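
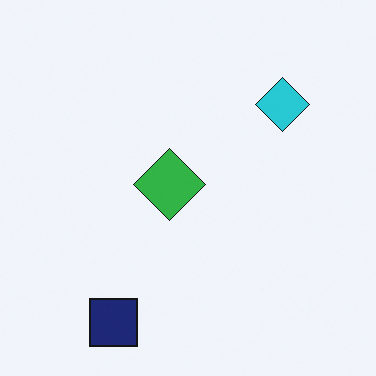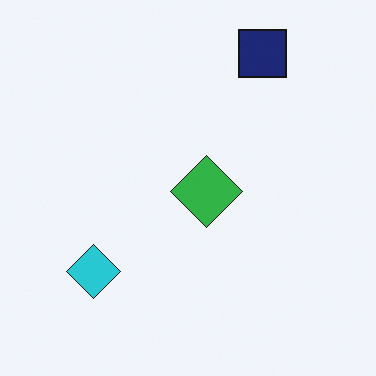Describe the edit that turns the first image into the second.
The image was rotated 180°.

The navy square sits in the bottom-left of the first image and the top-right of the second — consistent with a whole-image 180° rotation.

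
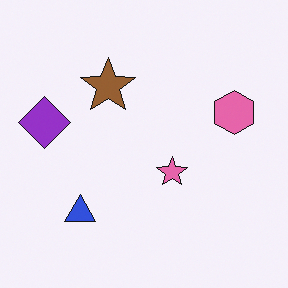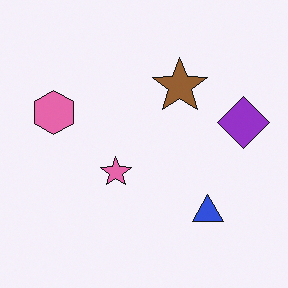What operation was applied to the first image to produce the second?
The transformation is: flipped horizontally (left ↔ right).

The purple diamond is in the left of the first image and the right of the second — shapes on opposite sides of the vertical midline have swapped in a mirror flip.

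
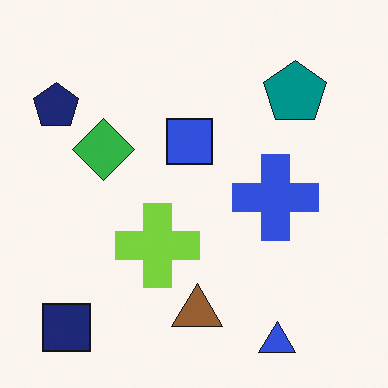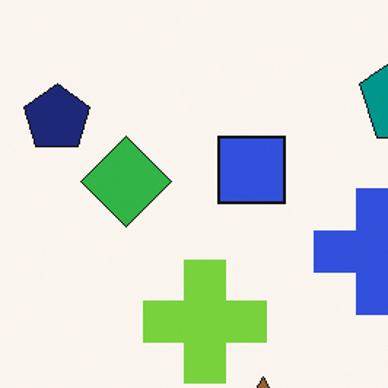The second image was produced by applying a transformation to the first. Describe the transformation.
This is the original image cropped slightly and scaled back up.

The visible shapes are larger and the field of view is narrower; shapes near the original edges may be partly or wholly outside the frame — a crop-and-rescale.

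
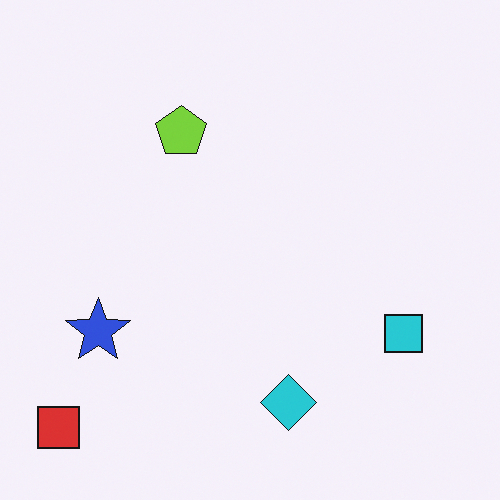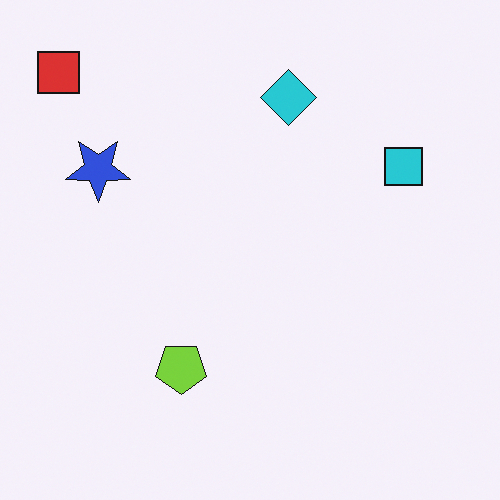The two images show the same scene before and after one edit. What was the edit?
The transformation is: flipped vertically (top ↔ bottom).

The red square is in the bottom-left of the first image and the top-left of the second — shapes on opposite sides of the horizontal midline have swapped in a mirror flip.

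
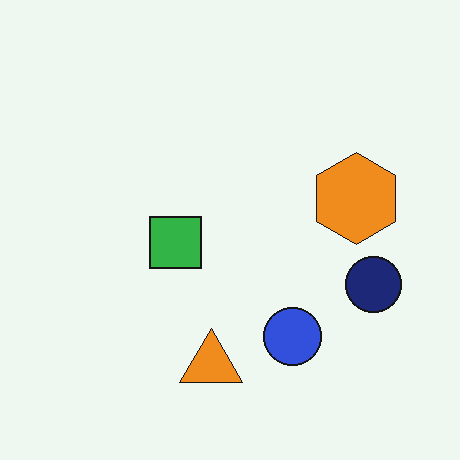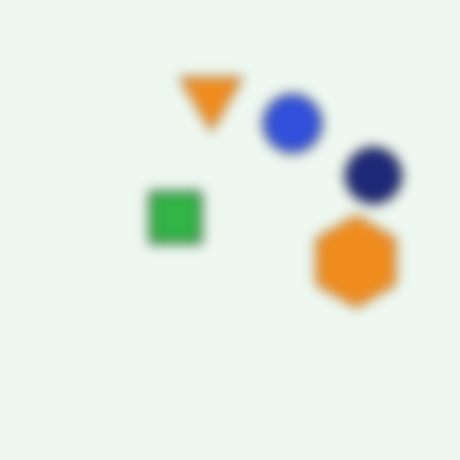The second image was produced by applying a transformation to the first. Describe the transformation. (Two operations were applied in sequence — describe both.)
The second image is the first flipped vertically (top ↔ bottom), then strongly gaussian-blurred.

The orange triangle is in the bottom of the first image and the top of the second — shapes on opposite sides of the horizontal midline have swapped in a mirror flip. Shape edges and outlines are uniformly softened across the whole image.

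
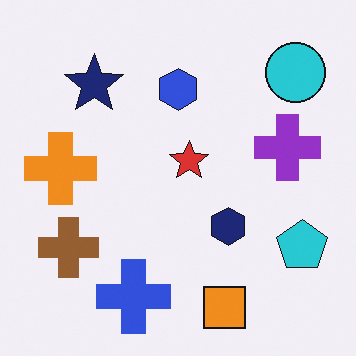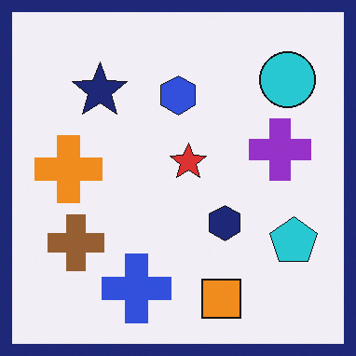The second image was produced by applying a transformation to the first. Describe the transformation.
This is the original image framed with a navy border.

A solid navy frame runs around the edge of the second image, with the content slightly shrunk inside it.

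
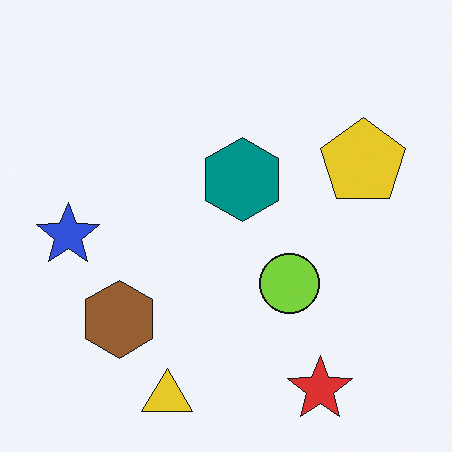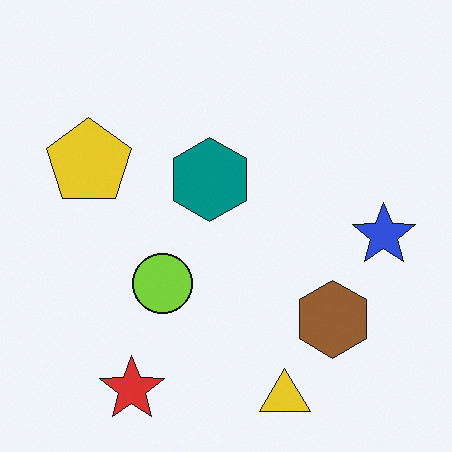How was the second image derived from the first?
The image was flipped horizontally (left ↔ right).

The blue star is in the left of the first image and the right of the second — shapes on opposite sides of the vertical midline have swapped in a mirror flip.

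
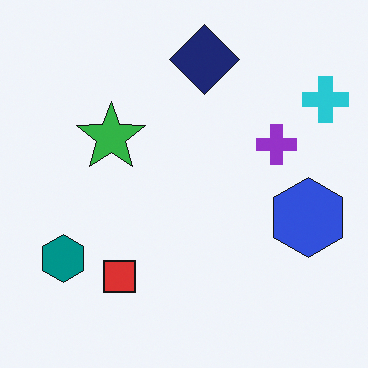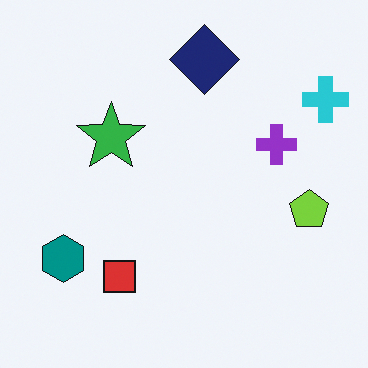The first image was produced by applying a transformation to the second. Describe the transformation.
The image was overlaid with an additional blue hexagon.

A blue hexagon appears in the first image that is absent from the second.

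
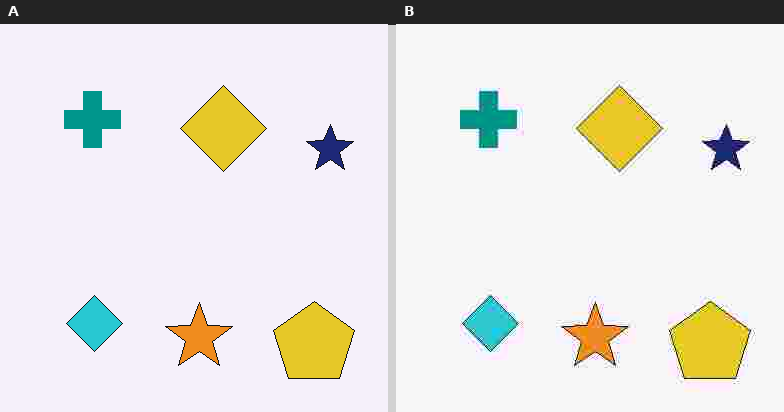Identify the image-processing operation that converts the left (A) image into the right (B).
The right (B) image is the left (A) heavily JPEG-compressed with obvious blocking artifacts.

Blocky 8×8 compression artifacts appear around shape edges and the flat background shows ringing — characteristic JPEG degradation.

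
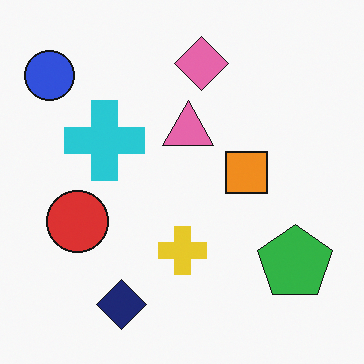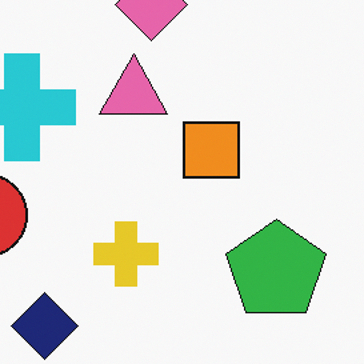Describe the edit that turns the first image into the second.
This is the original image cropped slightly and scaled back up.

The visible shapes are larger and the field of view is narrower; shapes near the original edges may be partly or wholly outside the frame — a crop-and-rescale.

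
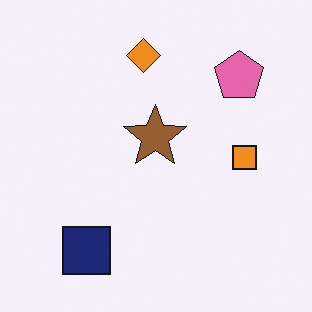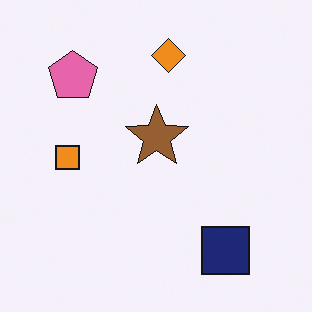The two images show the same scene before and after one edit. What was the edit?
Flipped horizontally (left ↔ right).

The orange square is in the right of the first image and the left of the second — shapes on opposite sides of the vertical midline have swapped in a mirror flip.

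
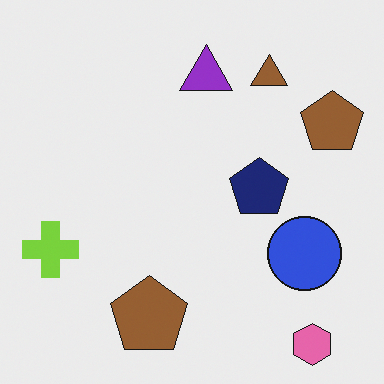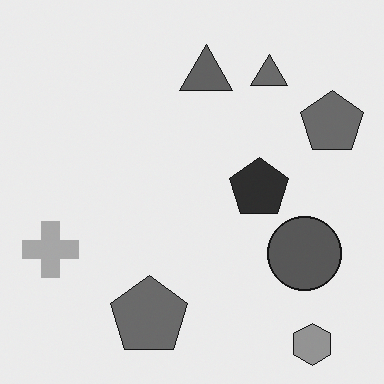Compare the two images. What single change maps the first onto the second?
Converted to grayscale.

All color is removed — every shape is now a shade of grey.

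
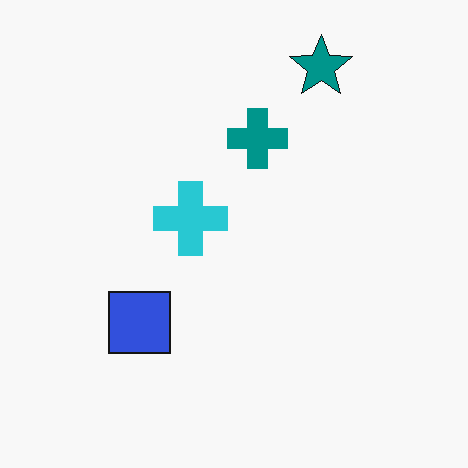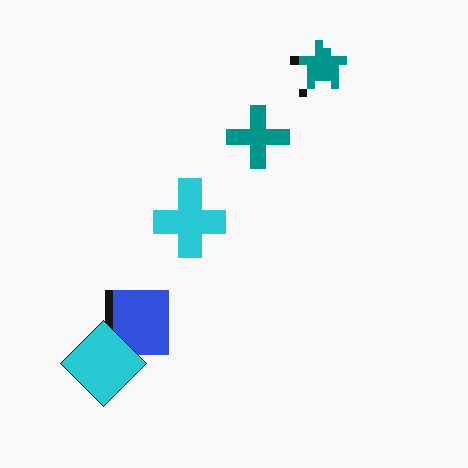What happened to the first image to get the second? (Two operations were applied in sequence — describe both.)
This is the original image moderately pixelated, then overlaid with an additional cyan diamond.

Shapes are reduced to large square blocks; fine edges and outlines are lost — a downscale-then-upscale (mosaic) effect. A cyan diamond appears in the second image that is absent from the first.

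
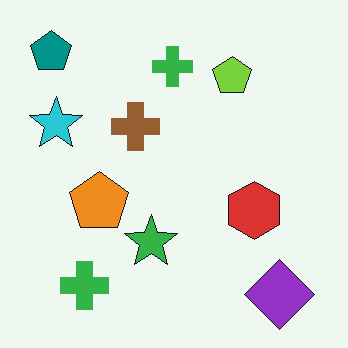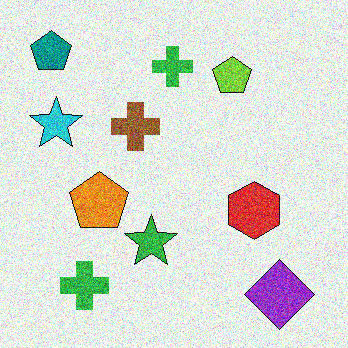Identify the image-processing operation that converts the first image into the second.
The image was degraded with heavy additive noise.

Random speckle covers the whole image, including the flat background.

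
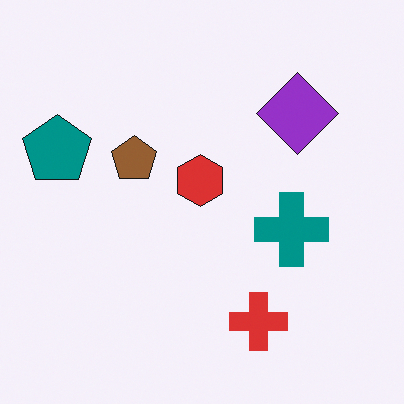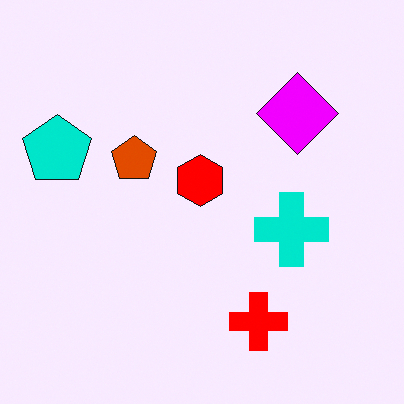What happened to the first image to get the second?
It was made much more vivid (saturation change).

All colors are more vivid — a global saturation change.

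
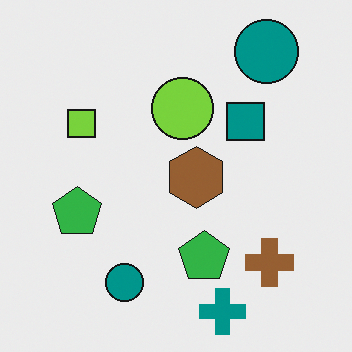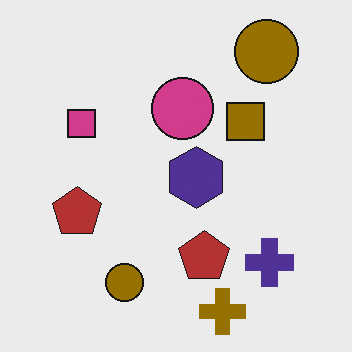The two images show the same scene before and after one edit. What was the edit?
This is the original image hue-shifted by a large amount.

Every shape's color has rotated by the same amount around the hue wheel — a uniform hue shift.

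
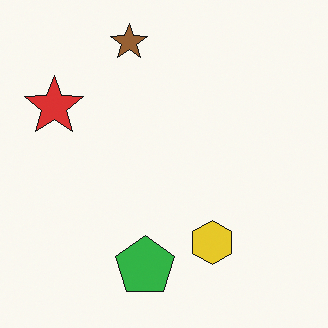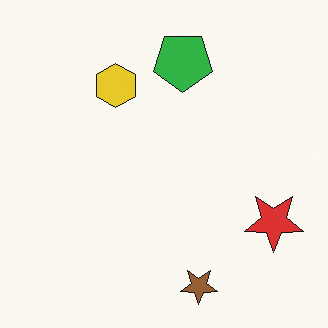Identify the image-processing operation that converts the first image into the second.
The second image is the first rotated 180°.

The brown star sits in the top of the first image and the bottom of the second — consistent with a whole-image 180° rotation.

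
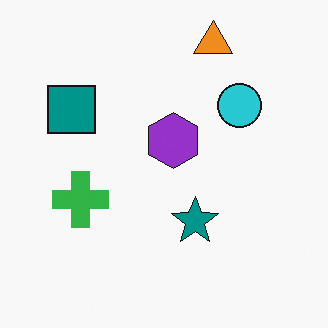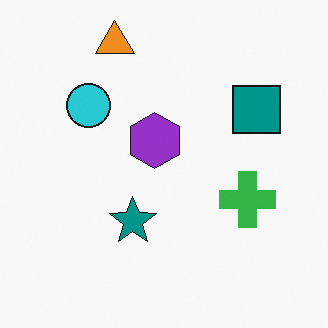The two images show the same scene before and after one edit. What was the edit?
The transformation is: flipped horizontally (left ↔ right).

The teal square is in the top-left of the first image and the top-right of the second — shapes on opposite sides of the vertical midline have swapped in a mirror flip.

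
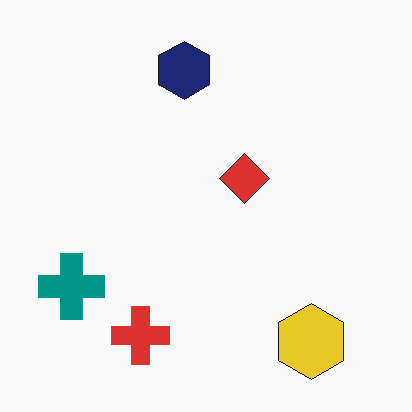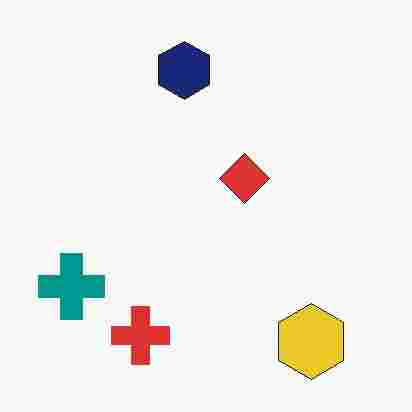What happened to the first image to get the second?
It was degraded with heavy JPEG compression.

Blocky 8×8 compression artifacts appear around shape edges and the flat background shows ringing — characteristic JPEG degradation.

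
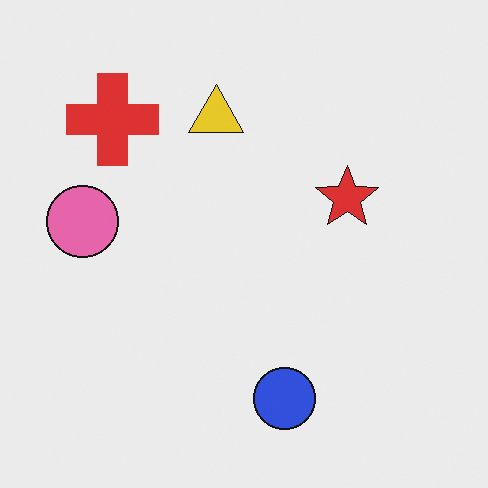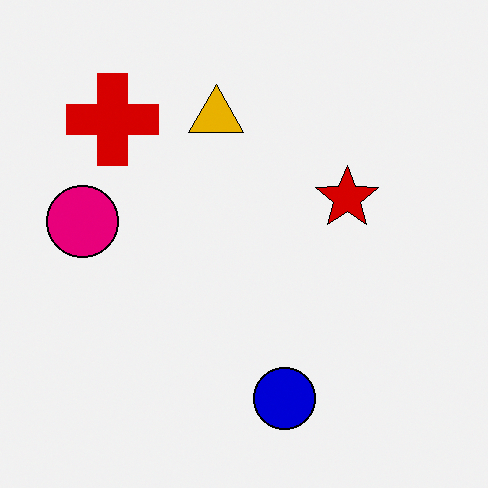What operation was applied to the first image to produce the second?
The second image is the first boosted in contrast.

Tones are pushed away from mid-grey across the whole image — a global contrast change.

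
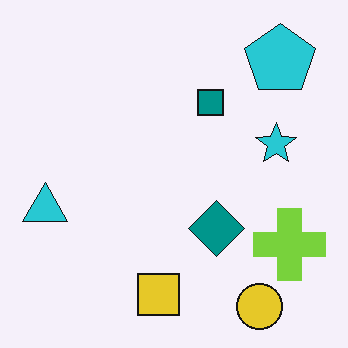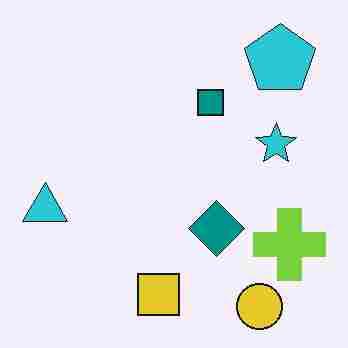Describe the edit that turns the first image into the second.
The transformation is: heavily JPEG-compressed with obvious blocking artifacts.

Blocky 8×8 compression artifacts appear around shape edges and the flat background shows ringing — characteristic JPEG degradation.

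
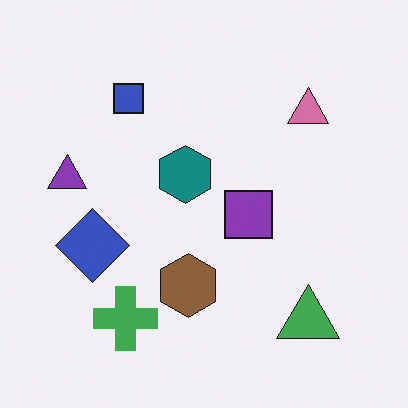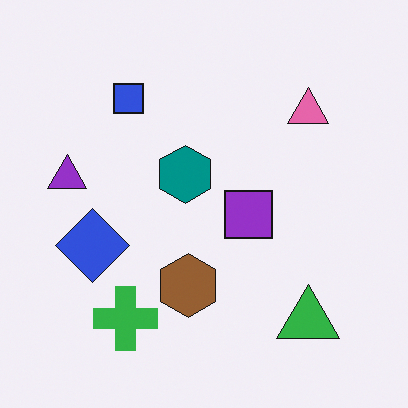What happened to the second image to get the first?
Slightly desaturated.

All colors are more muted and greyish — a global saturation change.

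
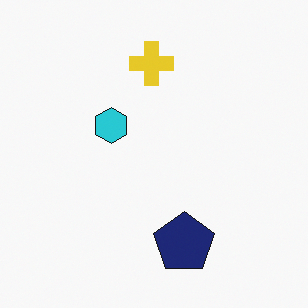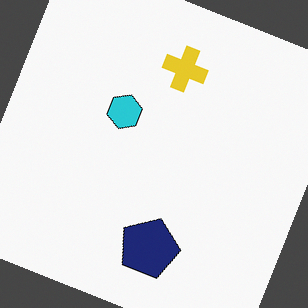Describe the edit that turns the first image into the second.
The second image is the first rotated clockwise by a clearly visible amount.

Every shape is tilted by the same angle and the image corners show triangular fill wedges — a whole-image rotation by a non-right angle.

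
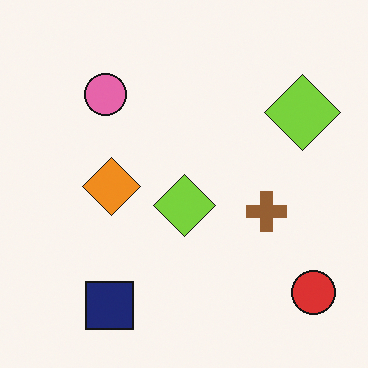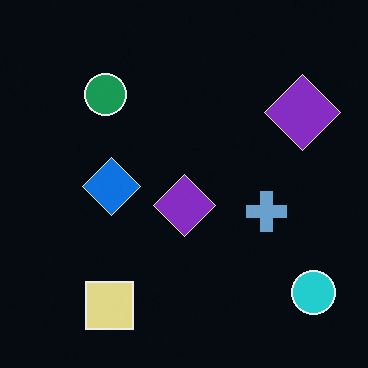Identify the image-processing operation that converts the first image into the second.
The image was color-inverted (negative).

The light background has become dark and every shape's color is its complement — a photographic negative.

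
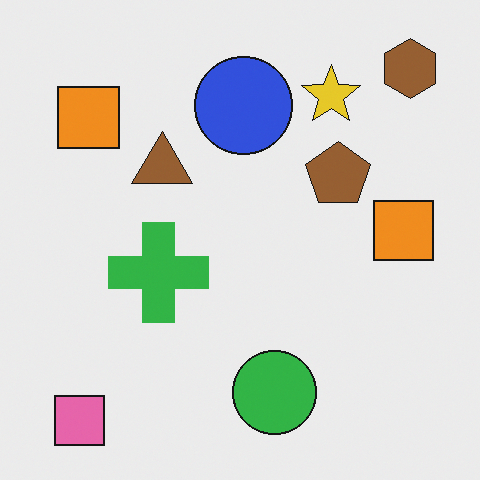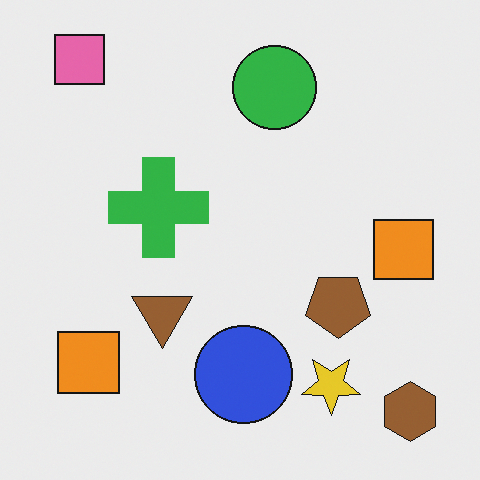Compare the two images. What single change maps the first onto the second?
The second image is the first flipped vertically (top ↔ bottom).

The pink square is in the bottom-left of the first image and the top-left of the second — shapes on opposite sides of the horizontal midline have swapped in a mirror flip.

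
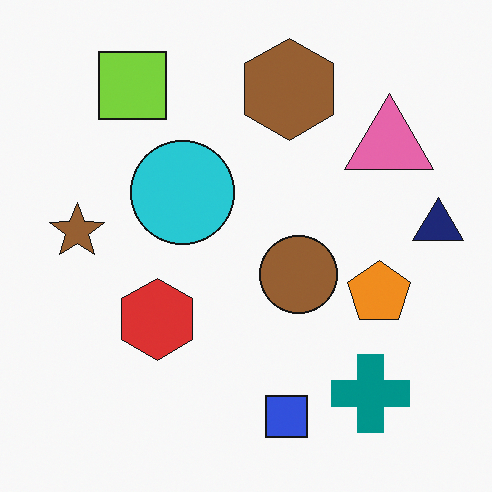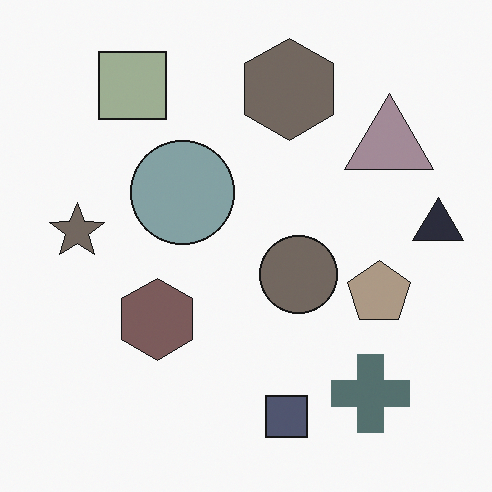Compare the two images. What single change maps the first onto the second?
The second image is the first made much more muted (saturation change).

All colors are more muted and greyish — a global saturation change.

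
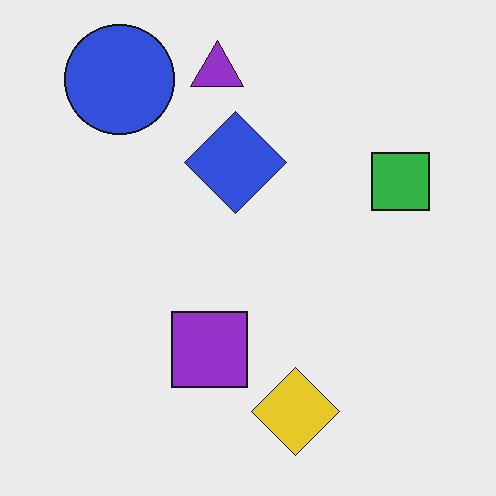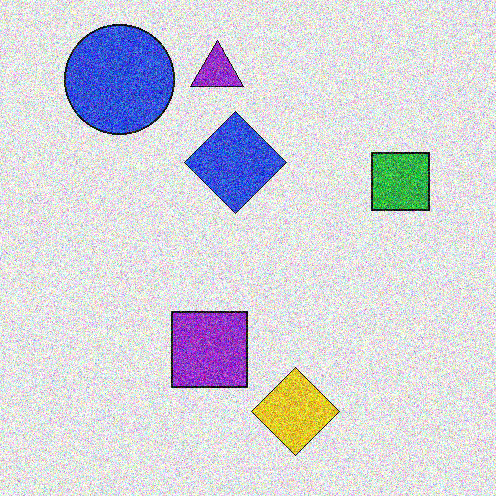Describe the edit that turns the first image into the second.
Degraded with heavy additive noise.

Random speckle covers the whole image, including the flat background.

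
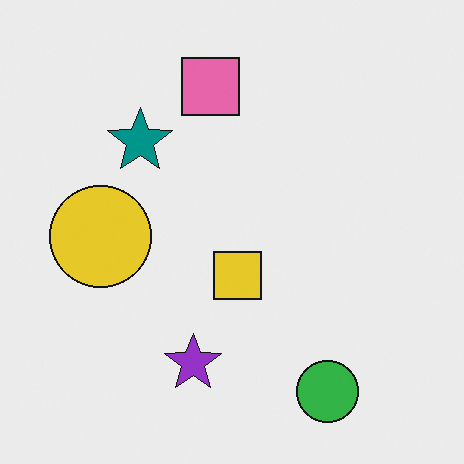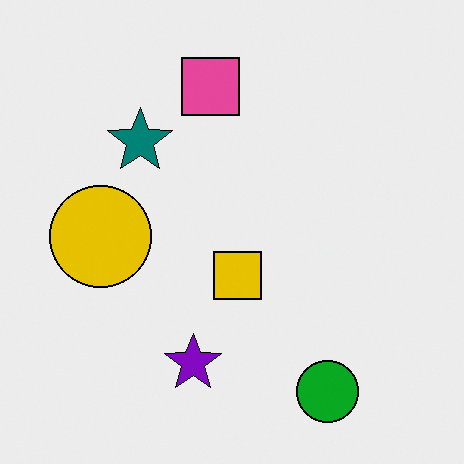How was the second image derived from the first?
Given slightly increased contrast.

Tones are pushed away from mid-grey across the whole image — a global contrast change.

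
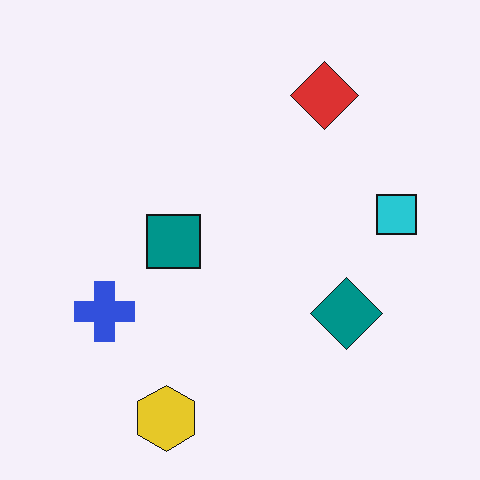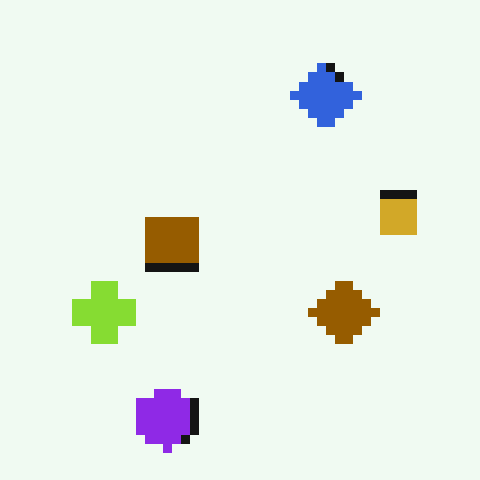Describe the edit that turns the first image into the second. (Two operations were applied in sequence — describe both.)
This is the original image hue-shifted through roughly half the color wheel, then heavily pixelated into large blocks.

Every shape's color has rotated by the same amount around the hue wheel — a uniform hue shift. Shapes are reduced to large square blocks; fine edges and outlines are lost — a downscale-then-upscale (mosaic) effect.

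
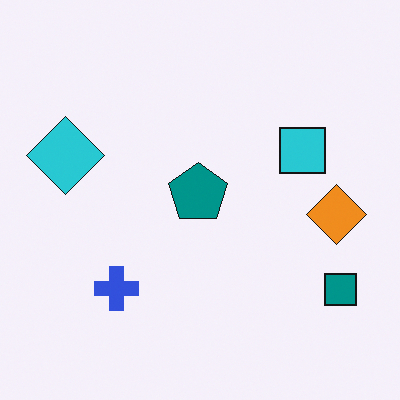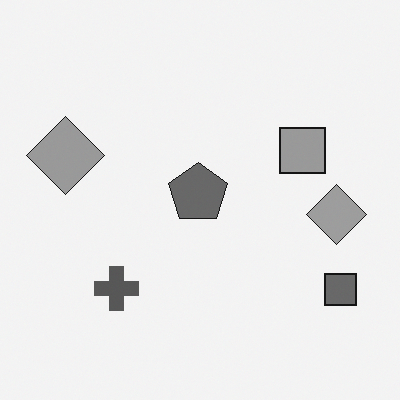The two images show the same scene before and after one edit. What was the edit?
It was converted to grayscale.

All color is removed — every shape is now a shade of grey.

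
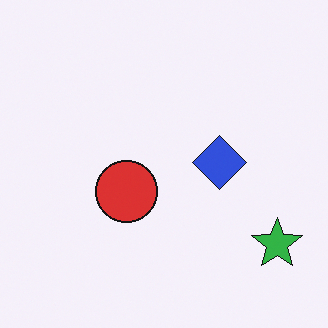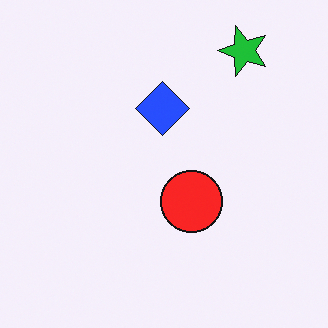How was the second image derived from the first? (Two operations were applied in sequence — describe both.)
The second image is the first rotated 90° counter-clockwise, then slightly oversaturated.

The green star sits in the bottom-right of the first image and the top-right of the second — consistent with a whole-image 90° counter-clockwise rotation. All colors are more vivid — a global saturation change.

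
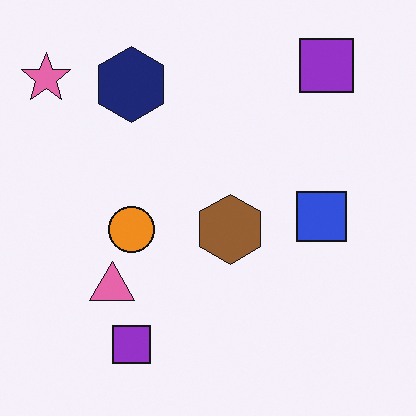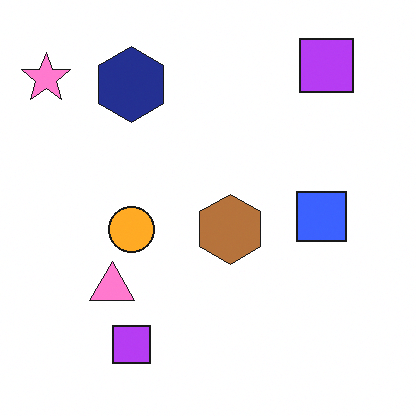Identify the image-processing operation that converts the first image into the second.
The image was brightened a little.

Every pixel — background and shapes alike — is uniformly brightened.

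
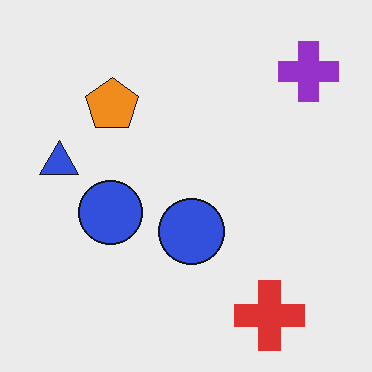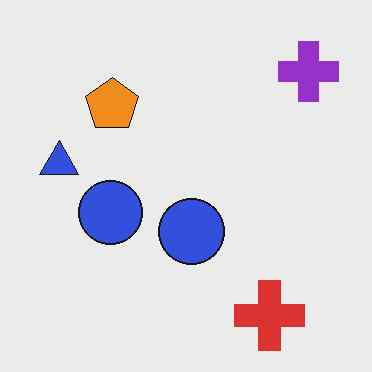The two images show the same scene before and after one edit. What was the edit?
It was given moderate JPEG compression.

Blocky 8×8 compression artifacts appear around shape edges and the flat background shows ringing — characteristic JPEG degradation.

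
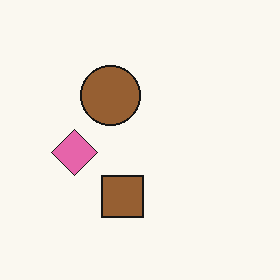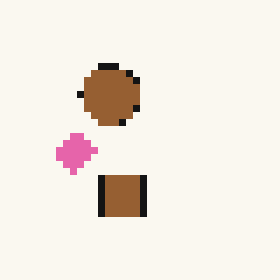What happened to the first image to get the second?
This is the original image moderately pixelated.

Shapes are reduced to large square blocks; fine edges and outlines are lost — a downscale-then-upscale (mosaic) effect.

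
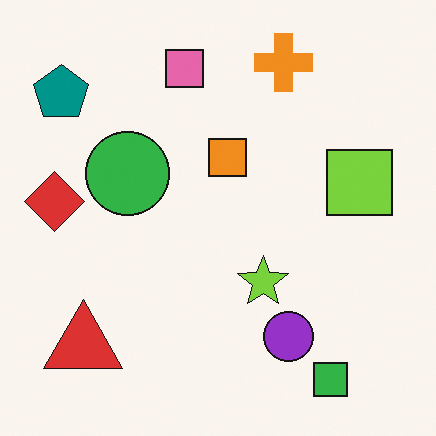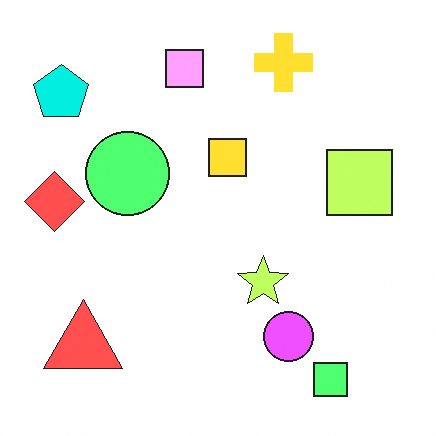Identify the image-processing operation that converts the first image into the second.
The transformation is: noticeably brightened.

Every pixel — background and shapes alike — is uniformly brightened.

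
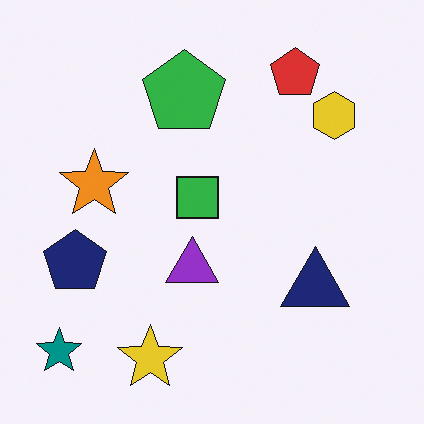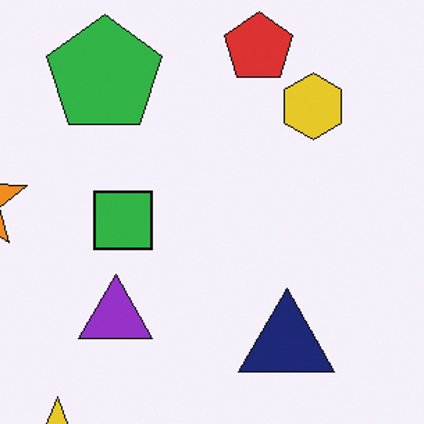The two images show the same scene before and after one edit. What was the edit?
The image was cropped to a modestly smaller region and rescaled.

The visible shapes are larger and the field of view is narrower; shapes near the original edges may be partly or wholly outside the frame — a crop-and-rescale.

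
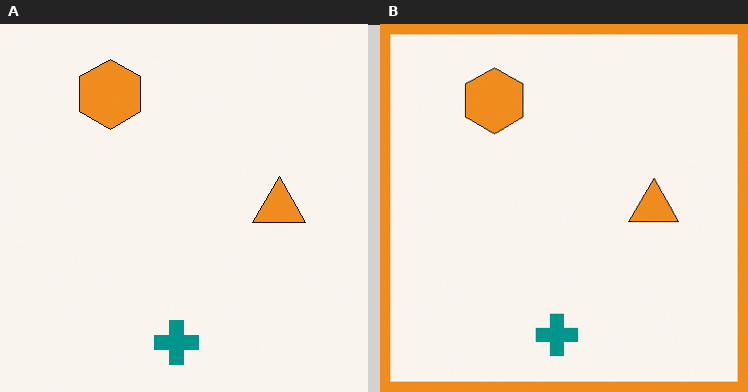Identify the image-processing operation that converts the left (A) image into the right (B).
Framed with a orange border.

A solid orange frame runs around the edge of the right (B) image, with the content slightly shrunk inside it.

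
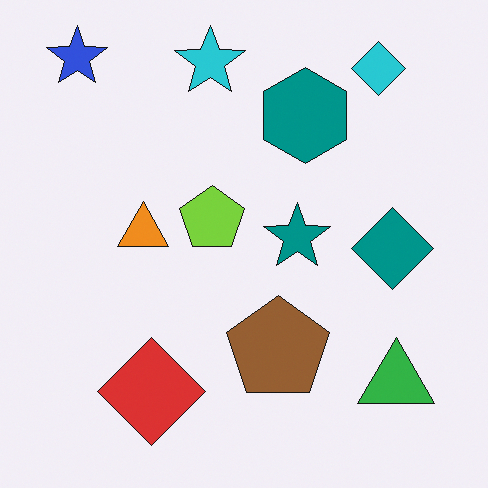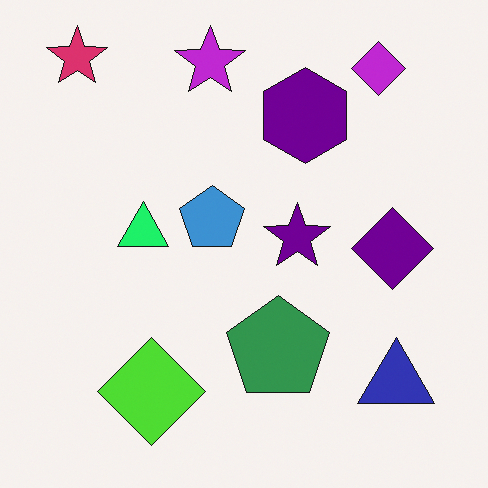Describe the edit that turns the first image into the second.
The transformation is: hue-shifted noticeably.

Every shape's color has rotated by the same amount around the hue wheel — a uniform hue shift.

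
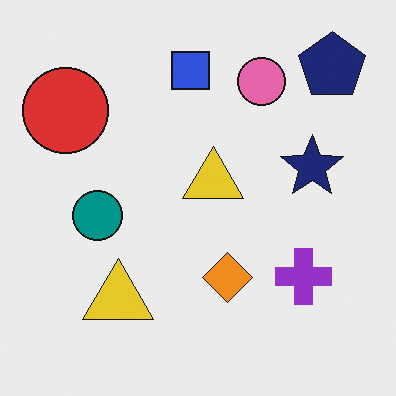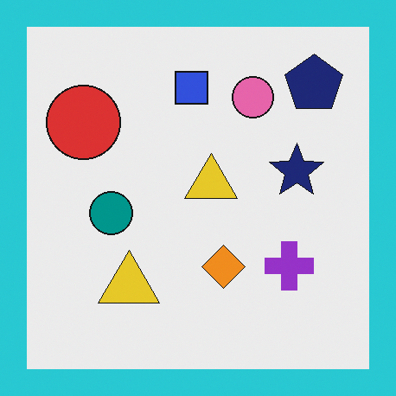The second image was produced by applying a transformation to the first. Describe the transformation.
It was framed with a cyan border.

A solid cyan frame runs around the edge of the second image, with the content slightly shrunk inside it.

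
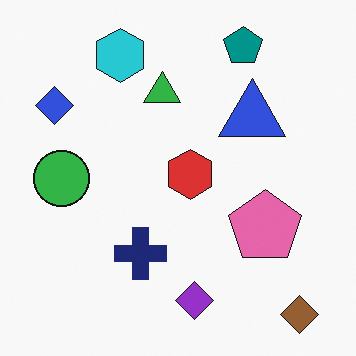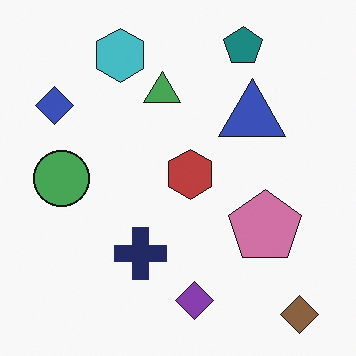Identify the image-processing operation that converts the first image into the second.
This is the original image slightly desaturated.

All colors are more muted and greyish — a global saturation change.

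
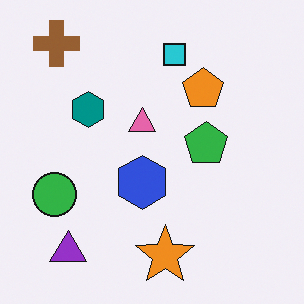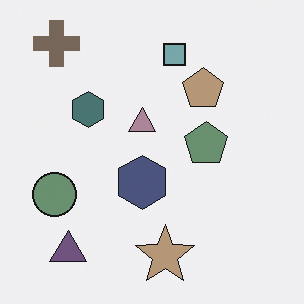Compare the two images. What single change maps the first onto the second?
The image was heavily desaturated.

All colors are more muted and greyish — a global saturation change.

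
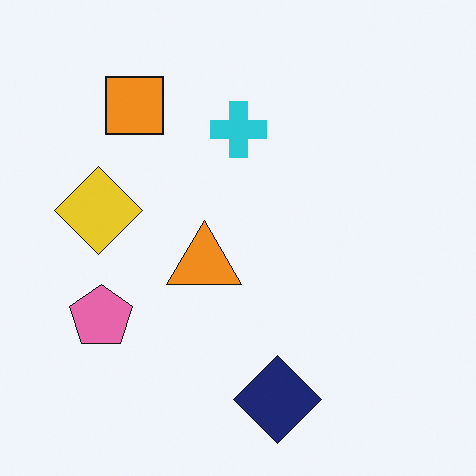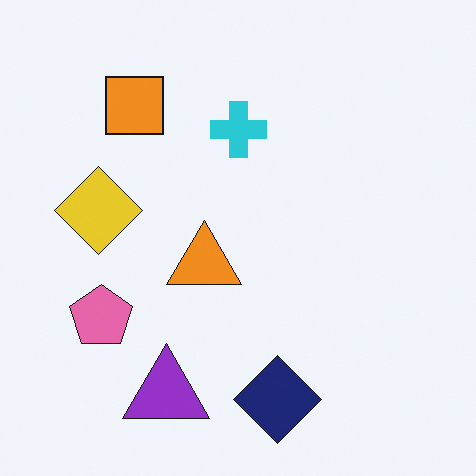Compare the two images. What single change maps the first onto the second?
The image was overlaid with an additional purple triangle.

A purple triangle appears in the second image that is absent from the first.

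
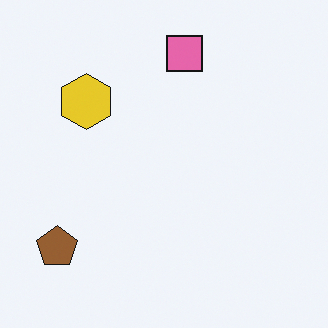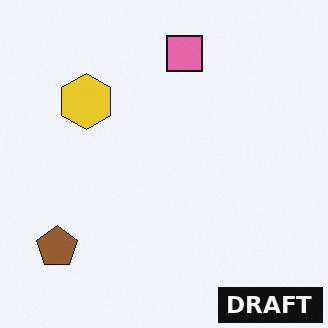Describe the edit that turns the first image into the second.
The second image is the first watermarked with the text "DRAFT" in the lower-right corner.

A dark label reading "DRAFT" appears in the lower-right corner.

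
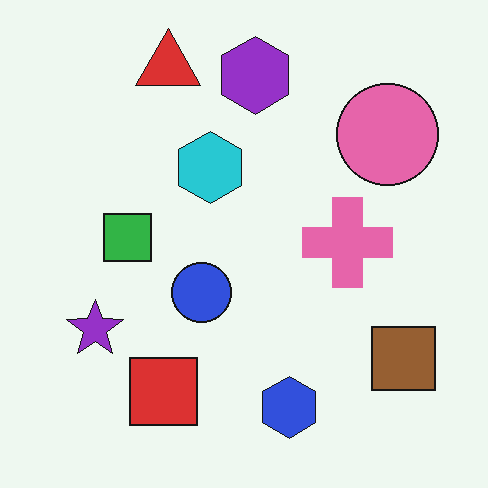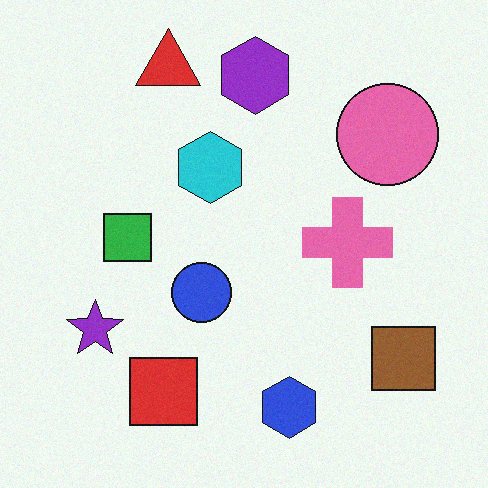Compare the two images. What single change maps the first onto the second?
The transformation is: degraded with subtle gaussian noise.

Random speckle covers the whole image, including the flat background.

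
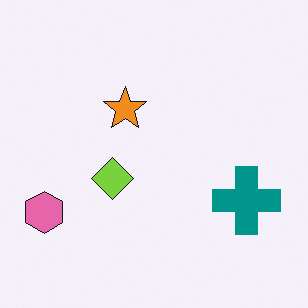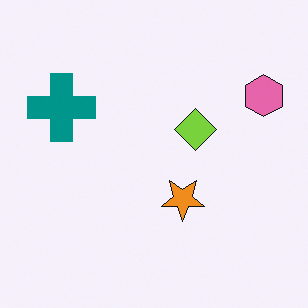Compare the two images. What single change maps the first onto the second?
The image was rotated 180°.

The pink hexagon sits in the bottom-left of the first image and the top-right of the second — consistent with a whole-image 180° rotation.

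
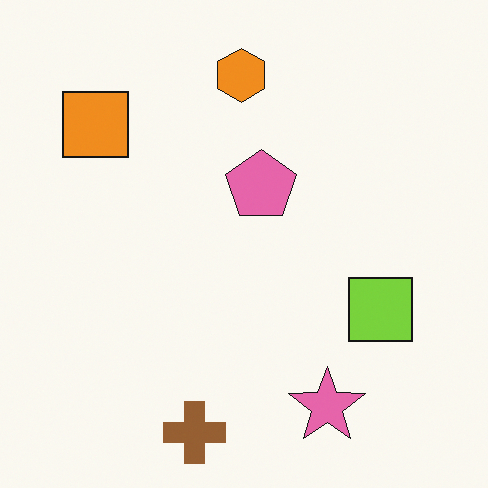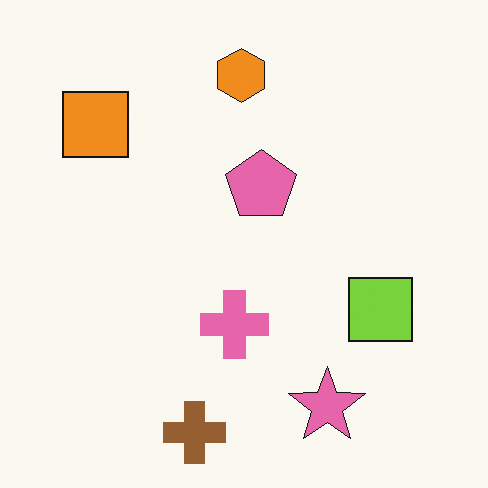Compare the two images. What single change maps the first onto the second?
The second image is the first overlaid with an additional pink cross.

A pink cross appears in the second image that is absent from the first.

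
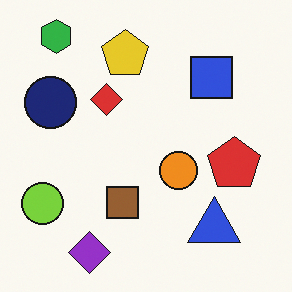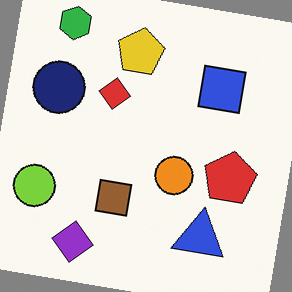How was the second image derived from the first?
The transformation is: rotated clockwise by a small amount.

Every shape is tilted by the same angle and the image corners show triangular fill wedges — a whole-image rotation by a non-right angle.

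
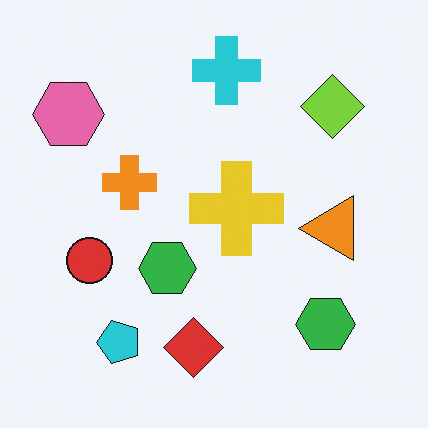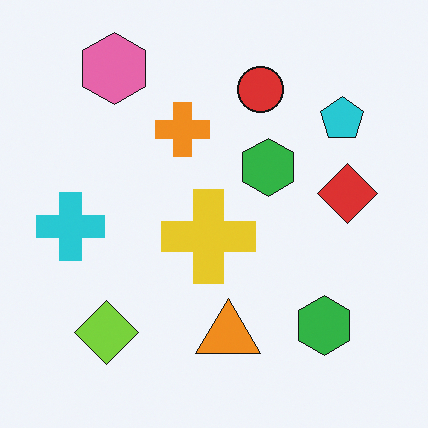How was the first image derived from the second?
This is the original image transposed (reflected across the top-left ↔ bottom-right diagonal).

Shapes have swapped their row and column positions — what was in the top-right is now in the bottom-left — a diagonal reflection.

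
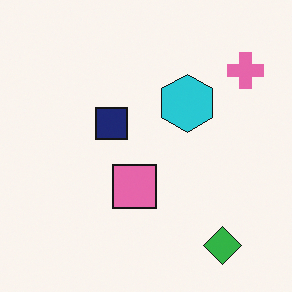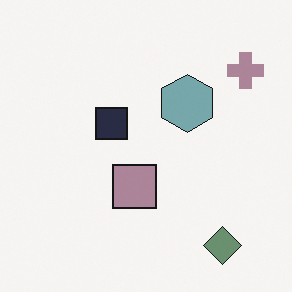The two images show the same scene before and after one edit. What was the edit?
The second image is the first made much more muted (saturation change).

All colors are more muted and greyish — a global saturation change.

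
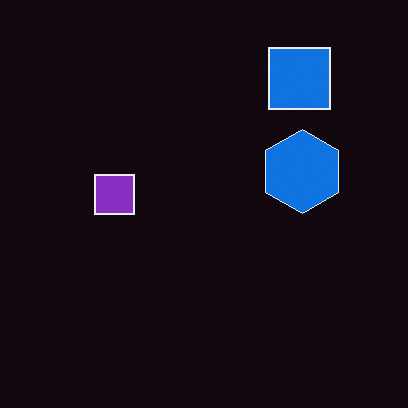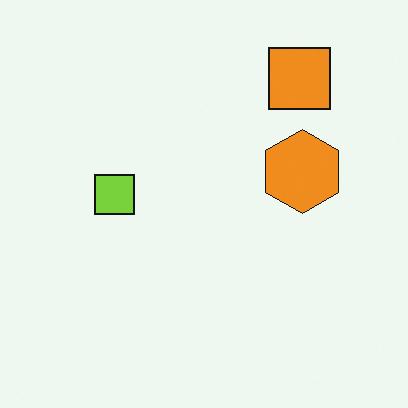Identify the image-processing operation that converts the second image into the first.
Color-inverted (negative).

The light background has become dark and every shape's color is its complement — a photographic negative.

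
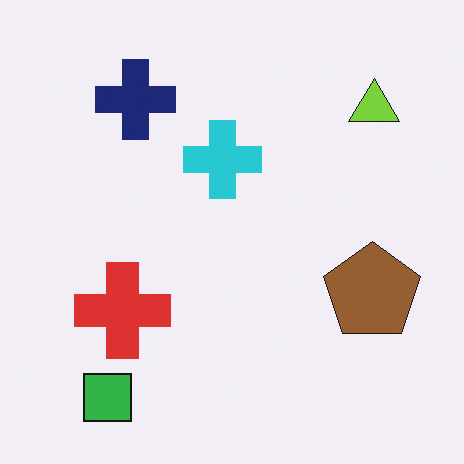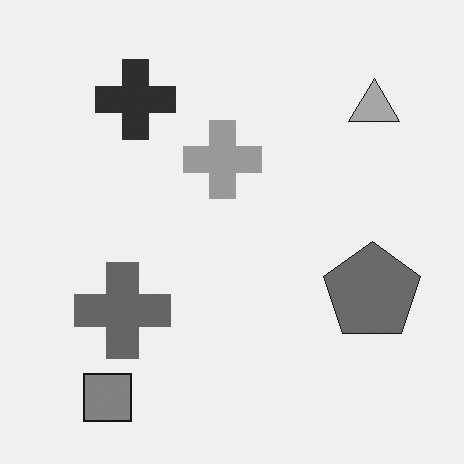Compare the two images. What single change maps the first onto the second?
Converted to grayscale.

All color is removed — every shape is now a shade of grey.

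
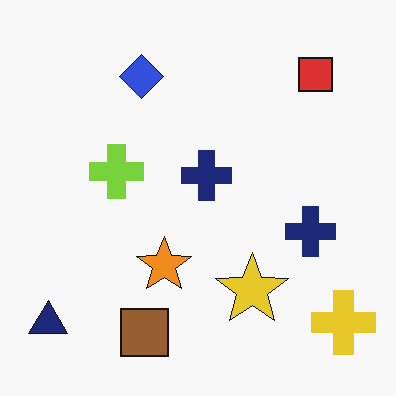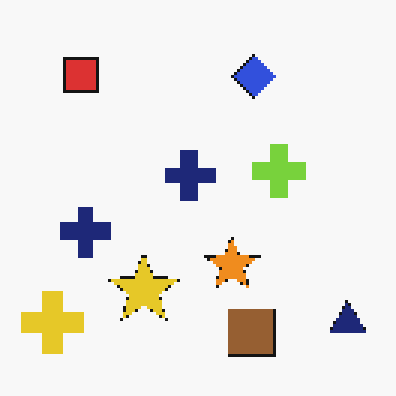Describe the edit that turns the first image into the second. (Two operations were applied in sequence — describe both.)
The second image is the first flipped horizontally (left ↔ right), then mildly pixelated.

The navy triangle is in the bottom-left of the first image and the bottom-right of the second — shapes on opposite sides of the vertical midline have swapped in a mirror flip. Shapes are reduced to large square blocks; fine edges and outlines are lost — a downscale-then-upscale (mosaic) effect.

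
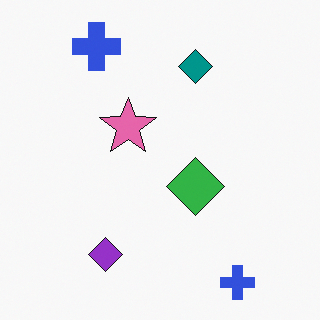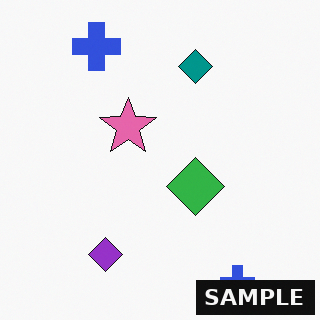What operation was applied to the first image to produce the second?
Watermarked with the text "SAMPLE" in the lower-right corner.

A dark label reading "SAMPLE" appears in the lower-right corner.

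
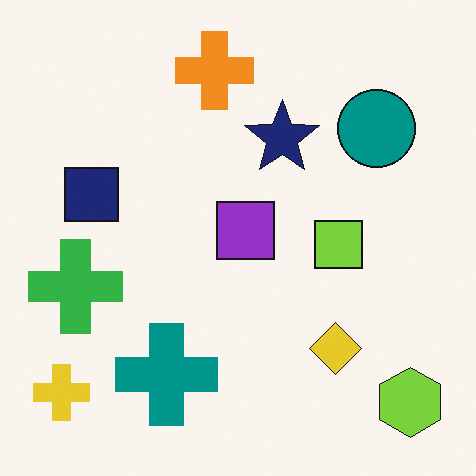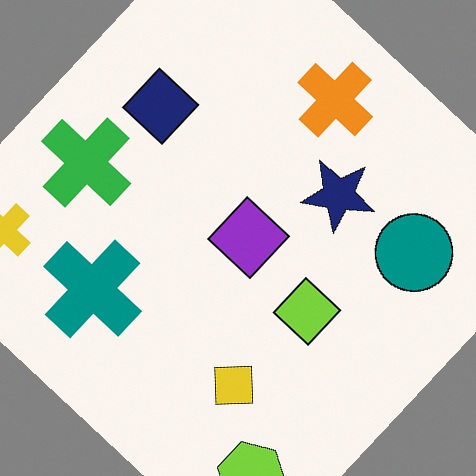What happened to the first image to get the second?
The transformation is: rotated clockwise by a large amount — several tens of degrees.

Every shape is tilted by the same angle and the image corners show triangular fill wedges — a whole-image rotation by a non-right angle.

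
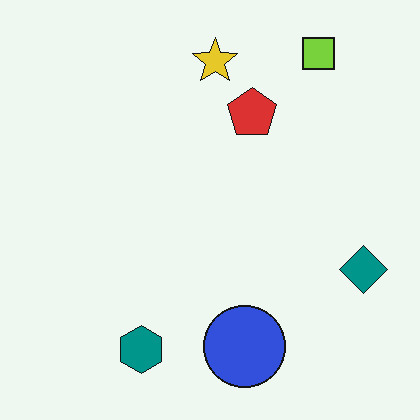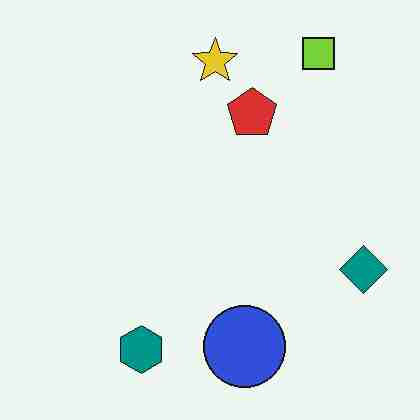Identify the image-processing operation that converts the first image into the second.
The second image is the first heavily JPEG-compressed with obvious blocking artifacts.

Blocky 8×8 compression artifacts appear around shape edges and the flat background shows ringing — characteristic JPEG degradation.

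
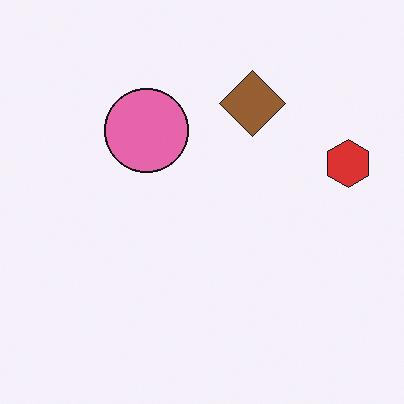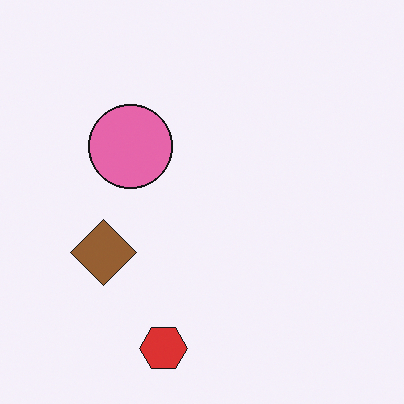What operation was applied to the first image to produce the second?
The transformation is: transposed (reflected across the top-left ↔ bottom-right diagonal).

Shapes have swapped their row and column positions — what was in the top-right is now in the bottom-left — a diagonal reflection.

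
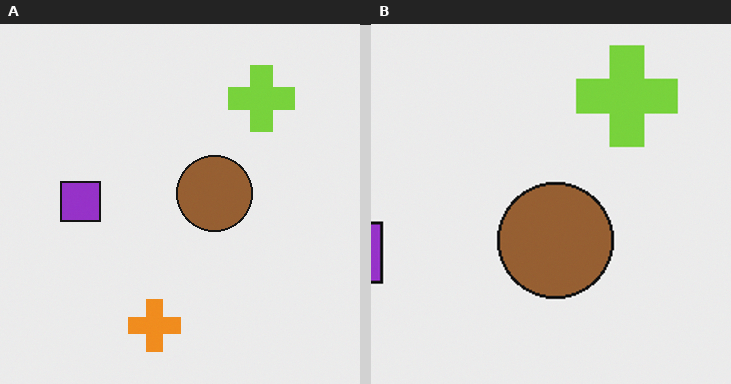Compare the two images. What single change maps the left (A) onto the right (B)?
It was cropped to a modestly smaller region and rescaled.

The visible shapes are larger and the field of view is narrower; shapes near the original edges may be partly or wholly outside the frame — a crop-and-rescale.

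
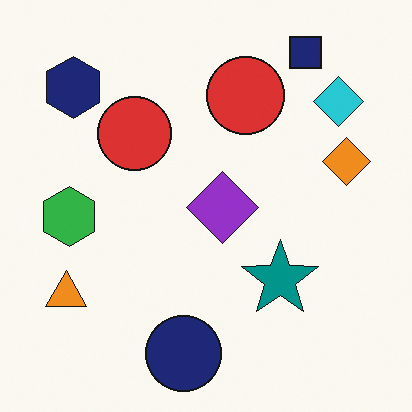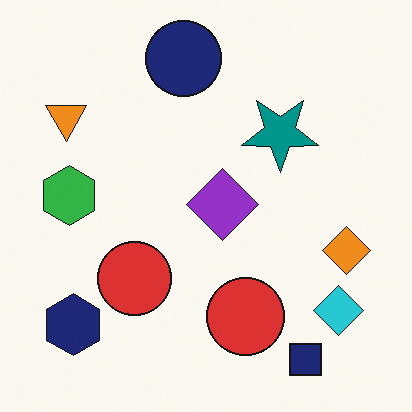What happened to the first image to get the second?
This is the original image flipped vertically (top ↔ bottom).

The navy square is in the top-right of the first image and the bottom-right of the second — shapes on opposite sides of the horizontal midline have swapped in a mirror flip.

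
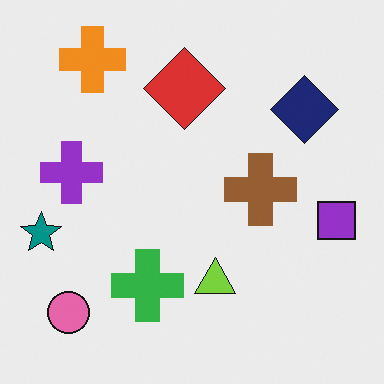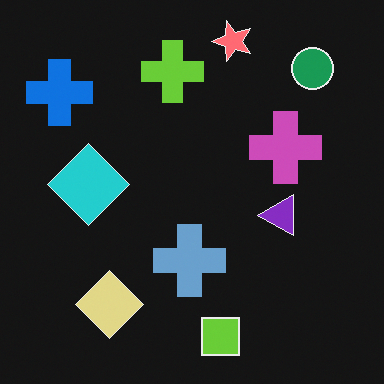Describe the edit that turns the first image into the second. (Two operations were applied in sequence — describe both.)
This is the original image transposed (reflected across the top-left ↔ bottom-right diagonal), then color-inverted (negative).

Shapes have swapped their row and column positions — what was in the top-right is now in the bottom-left — a diagonal reflection. The light background has become dark and every shape's color is its complement — a photographic negative.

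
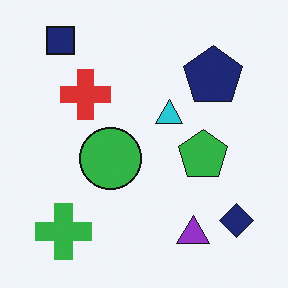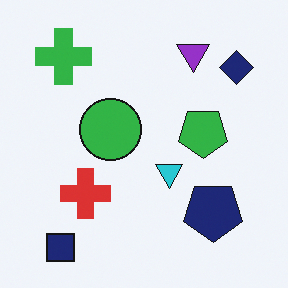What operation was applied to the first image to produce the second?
The second image is the first flipped vertically (top ↔ bottom).

The navy square is in the top-left of the first image and the bottom-left of the second — shapes on opposite sides of the horizontal midline have swapped in a mirror flip.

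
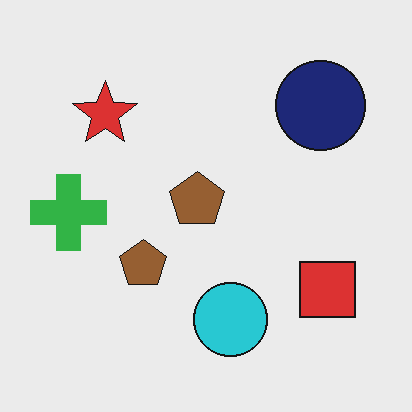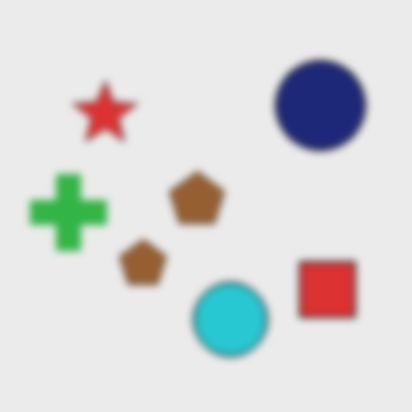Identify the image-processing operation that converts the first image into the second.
Noticeably gaussian-blurred.

Shape edges and outlines are uniformly softened across the whole image.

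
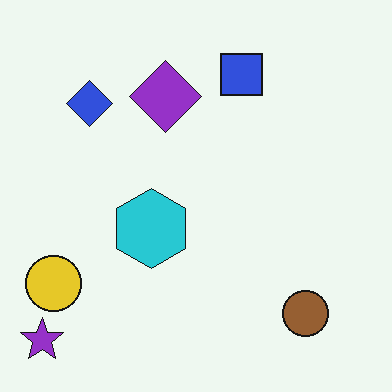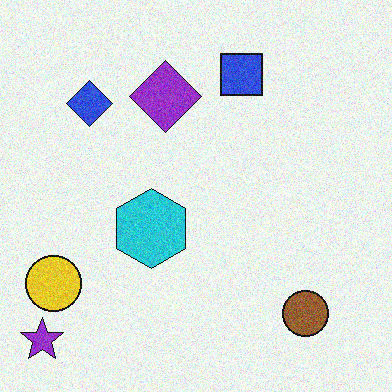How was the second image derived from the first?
This is the original image degraded with moderate additive noise.

Random speckle covers the whole image, including the flat background.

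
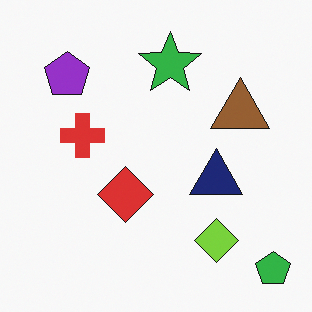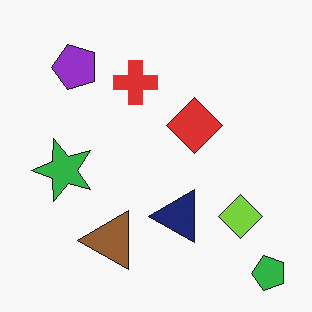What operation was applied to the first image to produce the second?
It was transposed (reflected across the top-left ↔ bottom-right diagonal).

Shapes have swapped their row and column positions — what was in the top-right is now in the bottom-left — a diagonal reflection.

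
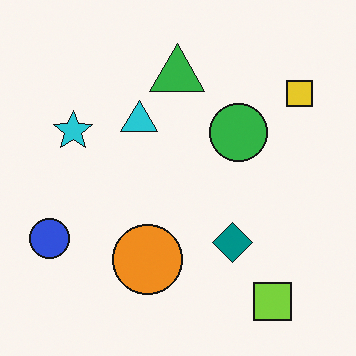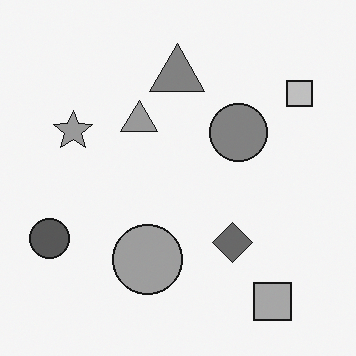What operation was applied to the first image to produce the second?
It was converted to grayscale.

All color is removed — every shape is now a shade of grey.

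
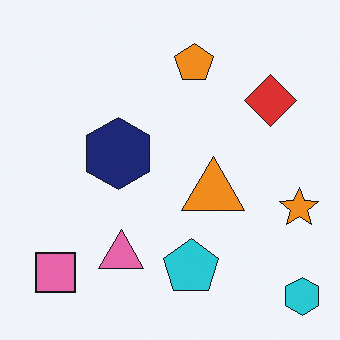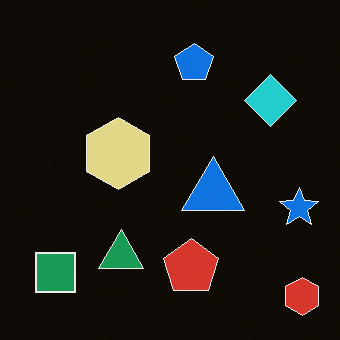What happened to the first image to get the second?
The second image is the first color-inverted (negative).

The light background has become dark and every shape's color is its complement — a photographic negative.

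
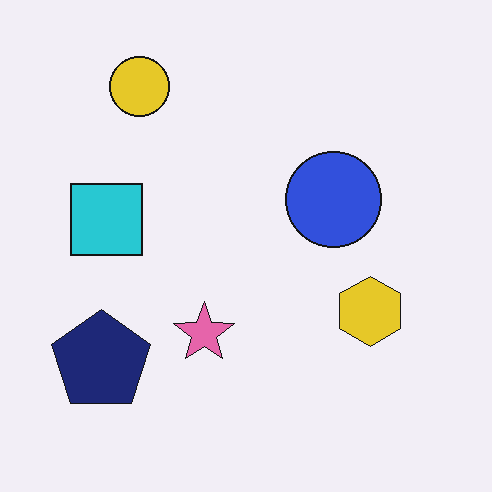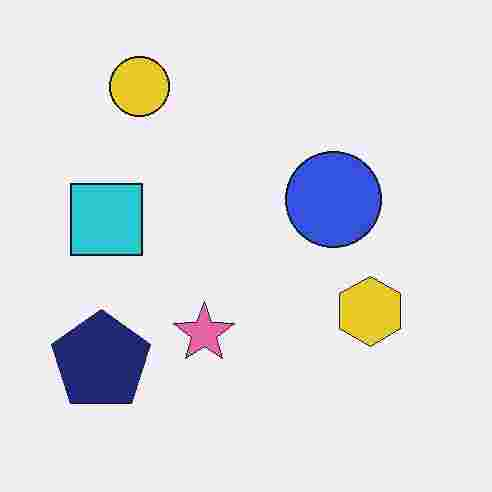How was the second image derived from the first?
Degraded with heavy JPEG compression.

Blocky 8×8 compression artifacts appear around shape edges and the flat background shows ringing — characteristic JPEG degradation.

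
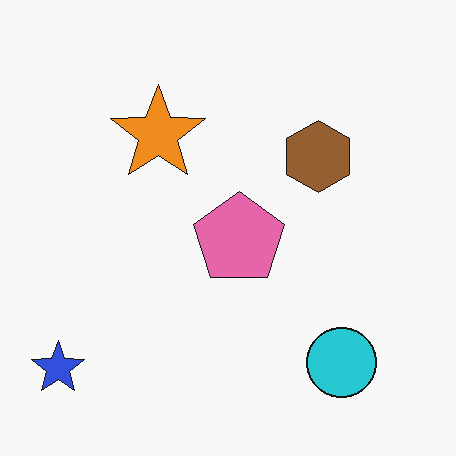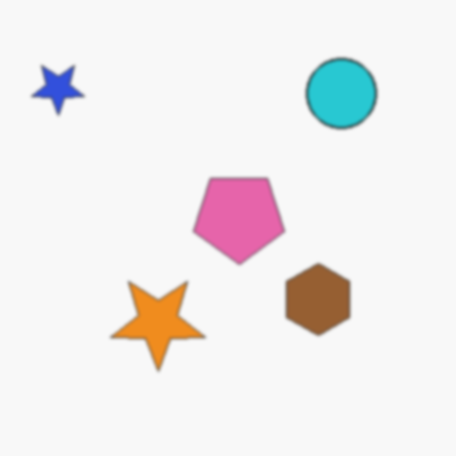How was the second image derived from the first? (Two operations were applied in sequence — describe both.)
This is the original image flipped vertically (top ↔ bottom), then lightly blurred.

The blue star is in the bottom-left of the first image and the top-left of the second — shapes on opposite sides of the horizontal midline have swapped in a mirror flip. Shape edges and outlines are uniformly softened across the whole image.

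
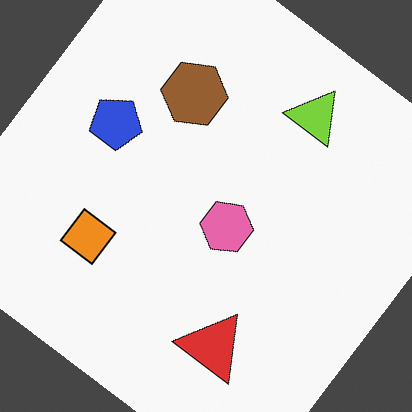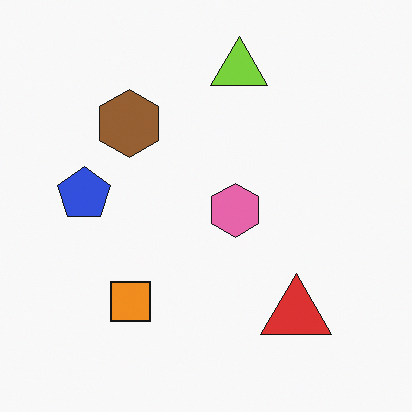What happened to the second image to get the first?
It was rotated clockwise by a large amount — several tens of degrees.

Every shape is tilted by the same angle and the image corners show triangular fill wedges — a whole-image rotation by a non-right angle.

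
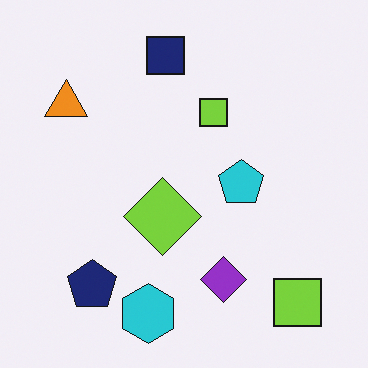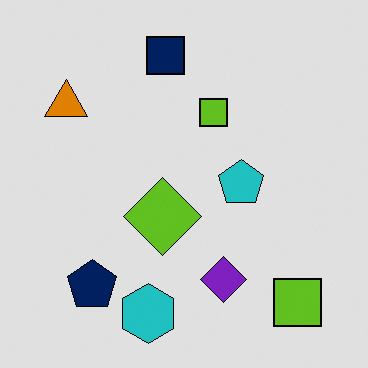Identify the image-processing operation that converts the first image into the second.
The transformation is: posterized to a reduced palette.

Each flat color has snapped to a coarser quantized level — most visibly, the near-white background has dropped to a flat grey.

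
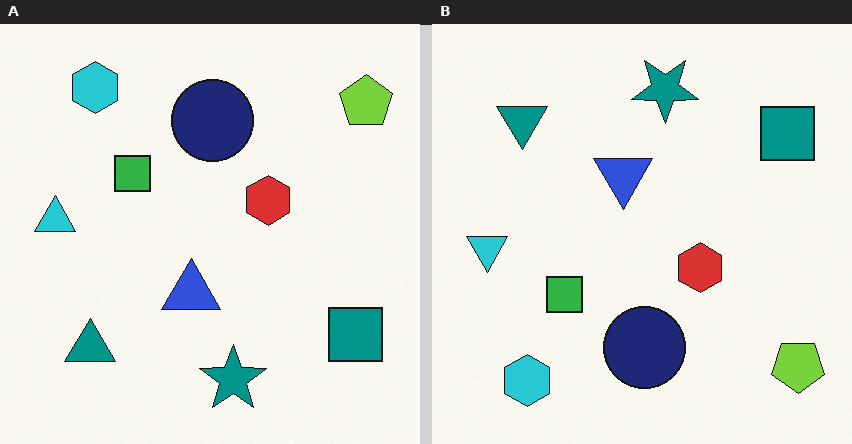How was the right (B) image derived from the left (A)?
Flipped vertically (top ↔ bottom).

The cyan hexagon is in the top-left of the left (A) image and the bottom-left of the right (B) — shapes on opposite sides of the horizontal midline have swapped in a mirror flip.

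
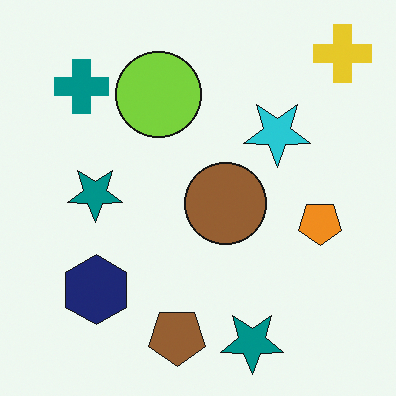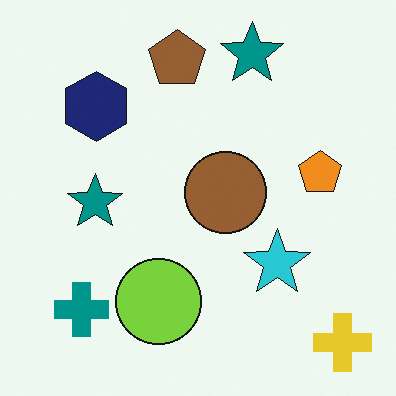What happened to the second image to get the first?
The first image is the second flipped vertically (top ↔ bottom).

The yellow cross is in the bottom-right of the second image and the top-right of the first — shapes on opposite sides of the horizontal midline have swapped in a mirror flip.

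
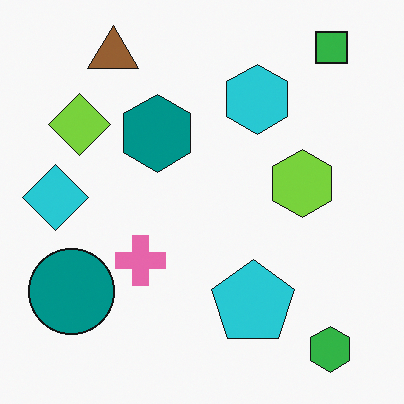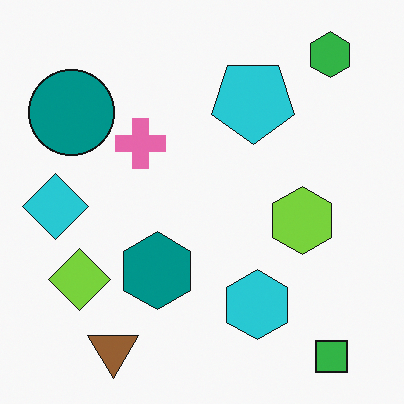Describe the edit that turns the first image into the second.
The transformation is: flipped vertically (top ↔ bottom).

The green square is in the top-right of the first image and the bottom-right of the second — shapes on opposite sides of the horizontal midline have swapped in a mirror flip.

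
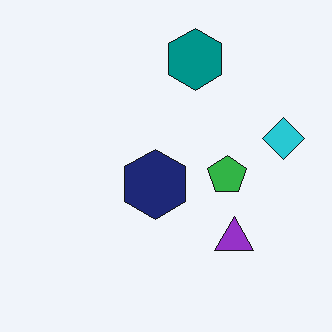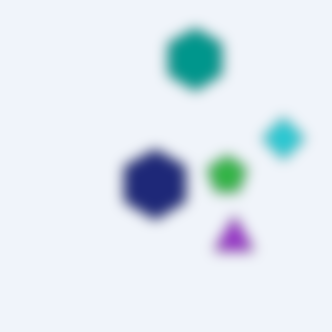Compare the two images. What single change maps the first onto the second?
The second image is the first strongly gaussian-blurred.

Shape edges and outlines are uniformly softened across the whole image.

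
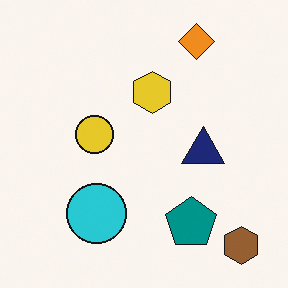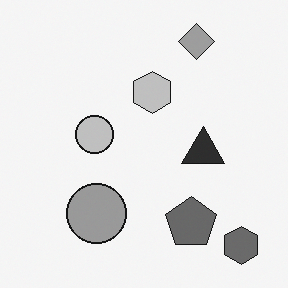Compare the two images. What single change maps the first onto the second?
The image was converted to grayscale.

All color is removed — every shape is now a shade of grey.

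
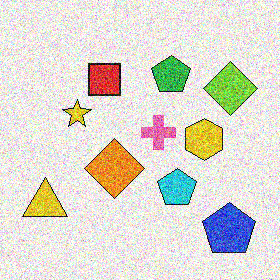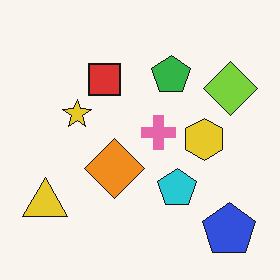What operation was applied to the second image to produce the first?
This is the original image degraded with a thick layer of grain.

Random speckle covers the whole image, including the flat background.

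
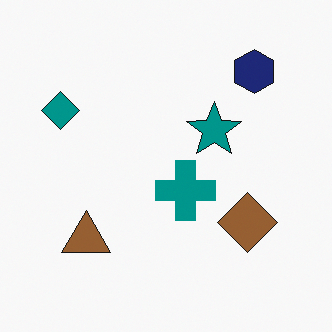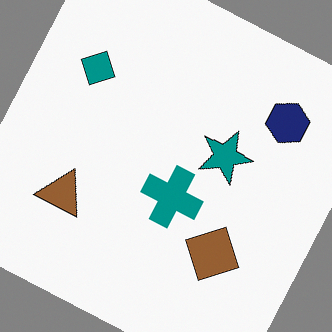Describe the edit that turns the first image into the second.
It was rotated clockwise by a moderate amount.

Every shape is tilted by the same angle and the image corners show triangular fill wedges — a whole-image rotation by a non-right angle.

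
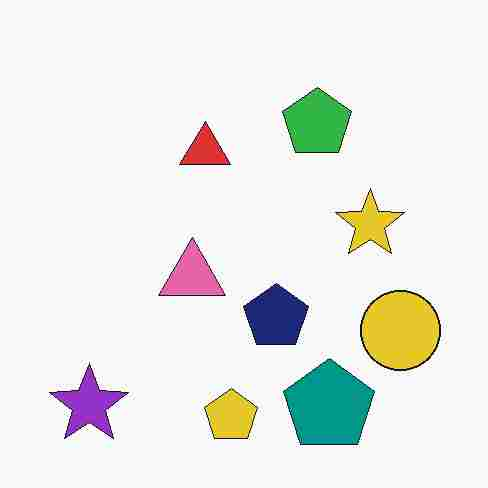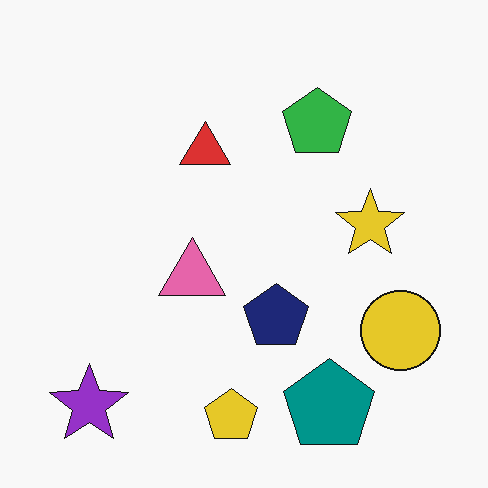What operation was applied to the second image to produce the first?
This is the original image degraded with heavy JPEG compression.

Blocky 8×8 compression artifacts appear around shape edges and the flat background shows ringing — characteristic JPEG degradation.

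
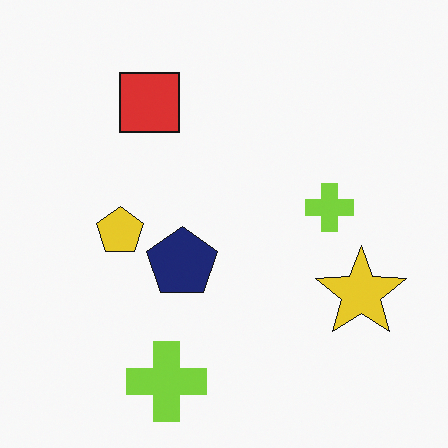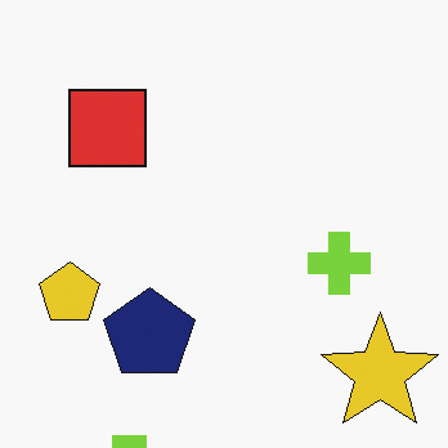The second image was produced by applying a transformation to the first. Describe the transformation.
The transformation is: cropped to a modestly smaller region and rescaled.

The visible shapes are larger and the field of view is narrower; shapes near the original edges may be partly or wholly outside the frame — a crop-and-rescale.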